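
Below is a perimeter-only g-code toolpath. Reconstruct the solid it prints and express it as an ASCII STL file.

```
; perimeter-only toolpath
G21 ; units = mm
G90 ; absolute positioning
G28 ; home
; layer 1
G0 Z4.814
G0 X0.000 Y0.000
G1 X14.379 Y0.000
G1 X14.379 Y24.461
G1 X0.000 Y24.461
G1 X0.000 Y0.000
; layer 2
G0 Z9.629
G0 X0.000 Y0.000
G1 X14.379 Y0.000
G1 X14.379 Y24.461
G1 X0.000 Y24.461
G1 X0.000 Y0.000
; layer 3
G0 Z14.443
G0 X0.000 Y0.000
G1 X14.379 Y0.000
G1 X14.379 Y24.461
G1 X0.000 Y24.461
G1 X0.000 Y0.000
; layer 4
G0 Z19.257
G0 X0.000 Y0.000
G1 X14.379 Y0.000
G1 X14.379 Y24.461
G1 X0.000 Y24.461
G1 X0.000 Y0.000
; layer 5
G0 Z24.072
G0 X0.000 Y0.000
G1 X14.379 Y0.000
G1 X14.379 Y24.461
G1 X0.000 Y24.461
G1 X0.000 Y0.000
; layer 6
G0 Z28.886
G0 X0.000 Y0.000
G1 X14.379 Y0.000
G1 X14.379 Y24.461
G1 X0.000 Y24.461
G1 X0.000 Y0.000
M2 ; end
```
solid part
  facet normal 0.0000 0.0000 -1.0000
    outer loop
      vertex 14.379 24.461 0.000
      vertex 14.379 0.000 0.000
      vertex 0.000 0.000 0.000
    endloop
  endfacet
  facet normal 0.0000 0.0000 -1.0000
    outer loop
      vertex 0.000 24.461 0.000
      vertex 14.379 24.461 0.000
      vertex 0.000 0.000 0.000
    endloop
  endfacet
  facet normal 0.0000 0.0000 1.0000
    outer loop
      vertex 0.000 0.000 28.886
      vertex 14.379 0.000 28.886
      vertex 14.379 24.461 28.886
    endloop
  endfacet
  facet normal 0.0000 0.0000 1.0000
    outer loop
      vertex 0.000 0.000 28.886
      vertex 14.379 24.461 28.886
      vertex 0.000 24.461 28.886
    endloop
  endfacet
  facet normal 0.0000 -1.0000 0.0000
    outer loop
      vertex 0.000 0.000 0.000
      vertex 14.379 0.000 0.000
      vertex 14.379 0.000 28.886
    endloop
  endfacet
  facet normal 0.0000 -1.0000 0.0000
    outer loop
      vertex 0.000 0.000 0.000
      vertex 14.379 0.000 28.886
      vertex 0.000 0.000 28.886
    endloop
  endfacet
  facet normal 0.0000 1.0000 0.0000
    outer loop
      vertex 14.379 24.461 28.886
      vertex 14.379 24.461 0.000
      vertex 0.000 24.461 0.000
    endloop
  endfacet
  facet normal 0.0000 1.0000 0.0000
    outer loop
      vertex 0.000 24.461 28.886
      vertex 14.379 24.461 28.886
      vertex 0.000 24.461 0.000
    endloop
  endfacet
  facet normal -1.0000 0.0000 0.0000
    outer loop
      vertex 0.000 24.461 28.886
      vertex 0.000 24.461 0.000
      vertex 0.000 0.000 0.000
    endloop
  endfacet
  facet normal -1.0000 0.0000 0.0000
    outer loop
      vertex 0.000 0.000 28.886
      vertex 0.000 24.461 28.886
      vertex 0.000 0.000 0.000
    endloop
  endfacet
  facet normal 1.0000 0.0000 0.0000
    outer loop
      vertex 14.379 0.000 0.000
      vertex 14.379 24.461 0.000
      vertex 14.379 24.461 28.886
    endloop
  endfacet
  facet normal 1.0000 0.0000 0.0000
    outer loop
      vertex 14.379 0.000 0.000
      vertex 14.379 24.461 28.886
      vertex 14.379 0.000 28.886
    endloop
  endfacet
endsolid part

The G0 Z moves step by Δz≈4.814 mm. Every layer's G1 loop is the same polygon, so the solid is a straight extrusion of it from z=0 to z≈28.9. Closing with flat bottom and top caps and triangulating gives 12 facets — a rectangular box, roughly 14.4 × 24.5 mm footprint and 28.9 mm tall.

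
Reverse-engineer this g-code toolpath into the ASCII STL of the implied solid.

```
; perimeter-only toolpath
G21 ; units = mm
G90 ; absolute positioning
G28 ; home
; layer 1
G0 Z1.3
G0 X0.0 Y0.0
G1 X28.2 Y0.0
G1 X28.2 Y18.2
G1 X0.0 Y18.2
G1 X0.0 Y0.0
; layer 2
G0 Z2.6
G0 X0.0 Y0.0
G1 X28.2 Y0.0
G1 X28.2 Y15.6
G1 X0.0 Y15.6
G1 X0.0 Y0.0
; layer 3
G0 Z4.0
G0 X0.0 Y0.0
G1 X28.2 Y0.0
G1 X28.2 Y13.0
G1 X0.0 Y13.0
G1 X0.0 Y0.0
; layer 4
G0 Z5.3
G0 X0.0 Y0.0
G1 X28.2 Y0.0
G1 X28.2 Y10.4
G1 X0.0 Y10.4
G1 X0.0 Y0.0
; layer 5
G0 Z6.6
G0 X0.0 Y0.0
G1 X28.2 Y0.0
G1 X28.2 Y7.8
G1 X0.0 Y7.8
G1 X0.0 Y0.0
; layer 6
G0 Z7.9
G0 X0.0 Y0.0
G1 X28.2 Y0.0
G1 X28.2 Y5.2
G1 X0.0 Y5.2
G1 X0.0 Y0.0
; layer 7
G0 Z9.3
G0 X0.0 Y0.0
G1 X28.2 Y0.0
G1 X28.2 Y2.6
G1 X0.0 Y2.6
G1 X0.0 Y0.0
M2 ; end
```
solid part
  facet normal 0.0000 0.0000 -1.0000
    outer loop
      vertex 28.2 20.8 0.0
      vertex 28.2 0.0 0.0
      vertex 0.0 0.0 0.0
    endloop
  endfacet
  facet normal 0.0000 0.0000 -1.0000
    outer loop
      vertex 0.0 20.8 0.0
      vertex 28.2 20.8 0.0
      vertex 0.0 0.0 0.0
    endloop
  endfacet
  facet normal 0.0000 -1.0000 0.0000
    outer loop
      vertex 0.0 0.0 0.0
      vertex 28.2 0.0 0.0
      vertex 28.2 0.0 10.6
    endloop
  endfacet
  facet normal 0.0000 -1.0000 0.0000
    outer loop
      vertex 0.0 0.0 0.0
      vertex 28.2 0.0 10.6
      vertex 0.0 0.0 10.6
    endloop
  endfacet
  facet normal 0.0000 0.4541 0.8910
    outer loop
      vertex 0.0 0.0 10.6
      vertex 28.2 0.0 10.6
      vertex 28.2 20.8 0.0
    endloop
  endfacet
  facet normal 0.0000 0.4541 0.8910
    outer loop
      vertex 0.0 0.0 10.6
      vertex 28.2 20.8 0.0
      vertex 0.0 20.8 0.0
    endloop
  endfacet
  facet normal -1.0000 0.0000 0.0000
    outer loop
      vertex 0.0 0.0 10.6
      vertex 0.0 20.8 0.0
      vertex 0.0 0.0 0.0
    endloop
  endfacet
  facet normal 1.0000 0.0000 0.0000
    outer loop
      vertex 28.2 0.0 0.0
      vertex 28.2 20.8 0.0
      vertex 28.2 0.0 10.6
    endloop
  endfacet
endsolid part

The G0 Z moves step by Δz≈1.3 mm. The G1 loops shrink linearly with z, so the solid tapers from its base footprint up to z≈10.6. Closing with a flat bottom cap and the tapered top and triangulating gives 8 facets — a wedge (ramp): 28.2 × 20.8 mm base, rising to 10.6 mm along the y=0 edge and sloping linearly to z=0 at y=20.8.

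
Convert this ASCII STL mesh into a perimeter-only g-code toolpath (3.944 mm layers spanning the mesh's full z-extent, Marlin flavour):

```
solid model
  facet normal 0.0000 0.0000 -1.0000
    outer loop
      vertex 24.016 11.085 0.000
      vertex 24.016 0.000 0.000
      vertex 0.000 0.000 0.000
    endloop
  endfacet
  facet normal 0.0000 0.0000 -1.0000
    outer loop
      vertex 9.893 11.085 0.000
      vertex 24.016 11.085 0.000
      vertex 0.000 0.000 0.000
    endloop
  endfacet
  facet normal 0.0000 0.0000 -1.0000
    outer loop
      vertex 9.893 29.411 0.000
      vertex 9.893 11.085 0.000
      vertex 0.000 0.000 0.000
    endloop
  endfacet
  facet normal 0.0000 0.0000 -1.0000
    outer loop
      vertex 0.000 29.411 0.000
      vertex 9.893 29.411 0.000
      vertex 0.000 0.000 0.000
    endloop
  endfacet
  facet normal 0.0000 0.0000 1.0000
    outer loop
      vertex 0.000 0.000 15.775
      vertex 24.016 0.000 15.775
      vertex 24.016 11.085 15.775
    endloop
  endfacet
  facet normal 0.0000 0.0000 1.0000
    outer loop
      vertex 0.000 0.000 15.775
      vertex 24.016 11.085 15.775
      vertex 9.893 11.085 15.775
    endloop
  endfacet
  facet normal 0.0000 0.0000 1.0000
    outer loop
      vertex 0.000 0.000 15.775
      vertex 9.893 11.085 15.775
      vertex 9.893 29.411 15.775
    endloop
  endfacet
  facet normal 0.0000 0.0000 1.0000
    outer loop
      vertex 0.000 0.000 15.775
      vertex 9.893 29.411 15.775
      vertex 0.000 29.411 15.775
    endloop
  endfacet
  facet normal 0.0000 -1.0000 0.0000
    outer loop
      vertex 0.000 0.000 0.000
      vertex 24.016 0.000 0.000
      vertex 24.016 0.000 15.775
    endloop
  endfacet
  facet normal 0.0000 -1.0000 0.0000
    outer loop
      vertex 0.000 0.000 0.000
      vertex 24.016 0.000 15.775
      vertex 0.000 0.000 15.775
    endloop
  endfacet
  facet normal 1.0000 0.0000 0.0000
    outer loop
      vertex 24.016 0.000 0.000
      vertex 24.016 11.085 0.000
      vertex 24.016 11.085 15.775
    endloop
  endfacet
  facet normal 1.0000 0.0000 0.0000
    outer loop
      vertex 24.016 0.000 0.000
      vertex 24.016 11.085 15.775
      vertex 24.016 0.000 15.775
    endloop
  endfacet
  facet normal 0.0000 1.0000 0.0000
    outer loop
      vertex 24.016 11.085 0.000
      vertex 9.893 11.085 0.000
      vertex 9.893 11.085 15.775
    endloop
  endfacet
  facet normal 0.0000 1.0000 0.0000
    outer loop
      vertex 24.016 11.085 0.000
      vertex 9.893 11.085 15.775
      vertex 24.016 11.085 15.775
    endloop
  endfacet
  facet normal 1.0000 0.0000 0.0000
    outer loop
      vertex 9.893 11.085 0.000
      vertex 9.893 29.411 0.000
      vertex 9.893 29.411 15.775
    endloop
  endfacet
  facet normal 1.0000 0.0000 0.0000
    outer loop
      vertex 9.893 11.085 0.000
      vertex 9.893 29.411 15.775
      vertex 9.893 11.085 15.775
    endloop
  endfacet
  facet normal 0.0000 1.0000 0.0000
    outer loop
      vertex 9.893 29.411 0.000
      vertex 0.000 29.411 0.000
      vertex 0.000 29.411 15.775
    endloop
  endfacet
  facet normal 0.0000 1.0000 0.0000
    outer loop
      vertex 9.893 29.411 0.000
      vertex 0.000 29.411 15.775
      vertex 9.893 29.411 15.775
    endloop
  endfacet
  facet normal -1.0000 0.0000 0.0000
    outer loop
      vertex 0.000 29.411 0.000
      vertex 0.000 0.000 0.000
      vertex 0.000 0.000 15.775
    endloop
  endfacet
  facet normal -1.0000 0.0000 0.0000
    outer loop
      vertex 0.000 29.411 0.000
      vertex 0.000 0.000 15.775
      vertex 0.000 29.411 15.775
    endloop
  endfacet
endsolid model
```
; perimeter-only toolpath
G21 ; units = mm
G90 ; absolute positioning
G28 ; home
; layer 1
G0 Z3.944
G0 X0.000 Y0.000
G1 X24.016 Y0.000
G1 X24.016 Y11.085
G1 X9.893 Y11.085
G1 X9.893 Y29.411
G1 X0.000 Y29.411
G1 X0.000 Y0.000
; layer 2
G0 Z7.888
G0 X0.000 Y0.000
G1 X24.016 Y0.000
G1 X24.016 Y11.085
G1 X9.893 Y11.085
G1 X9.893 Y29.411
G1 X0.000 Y29.411
G1 X0.000 Y0.000
; layer 3
G0 Z11.831
G0 X0.000 Y0.000
G1 X24.016 Y0.000
G1 X24.016 Y11.085
G1 X9.893 Y11.085
G1 X9.893 Y29.411
G1 X0.000 Y29.411
G1 X0.000 Y0.000
; layer 4
G0 Z15.775
G0 X0.000 Y0.000
G1 X24.016 Y0.000
G1 X24.016 Y11.085
G1 X9.893 Y11.085
G1 X9.893 Y29.411
G1 X0.000 Y29.411
G1 X0.000 Y0.000
M2 ; end

The solid is an L-shaped prism: outer 24 × 29.4 mm, arm thicknesses ≈ 11.1 mm (horizontal) and 9.89 mm (vertical), extruded 15.8 mm in z. Slicing at Δz = 3.944 mm — 4 equal slices spanning the solid's height, so layer i sits at z = i·h/4 — gives 4 non-empty perimeters. Each is a 6-segment closed polygon; G0 lifts to the layer z and rapids to the start vertex, then G1 traces the edges.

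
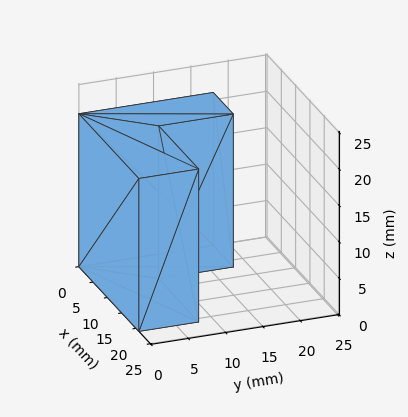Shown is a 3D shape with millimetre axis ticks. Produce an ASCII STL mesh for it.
Reading the render: the shape is an L-shaped prism: outer 21 × 18 mm, arm thicknesses ≈ 8 mm (horizontal) and 7 mm (vertical), extruded 21 mm in z (dimensions read to the nearest mm from the axis ticks). For the STL, each face is triangulated and given an outward normal.

solid part
  facet normal 0.0000 0.0000 -1.0000
    outer loop
      vertex 21.00 8.00 0.00
      vertex 21.00 0.00 0.00
      vertex 0.00 0.00 0.00
    endloop
  endfacet
  facet normal 0.0000 0.0000 -1.0000
    outer loop
      vertex 7.00 8.00 0.00
      vertex 21.00 8.00 0.00
      vertex 0.00 0.00 0.00
    endloop
  endfacet
  facet normal 0.0000 0.0000 -1.0000
    outer loop
      vertex 7.00 18.00 0.00
      vertex 7.00 8.00 0.00
      vertex 0.00 0.00 0.00
    endloop
  endfacet
  facet normal 0.0000 0.0000 -1.0000
    outer loop
      vertex 0.00 18.00 0.00
      vertex 7.00 18.00 0.00
      vertex 0.00 0.00 0.00
    endloop
  endfacet
  facet normal 0.0000 0.0000 1.0000
    outer loop
      vertex 0.00 0.00 21.00
      vertex 21.00 0.00 21.00
      vertex 21.00 8.00 21.00
    endloop
  endfacet
  facet normal 0.0000 0.0000 1.0000
    outer loop
      vertex 0.00 0.00 21.00
      vertex 21.00 8.00 21.00
      vertex 7.00 8.00 21.00
    endloop
  endfacet
  facet normal 0.0000 0.0000 1.0000
    outer loop
      vertex 0.00 0.00 21.00
      vertex 7.00 8.00 21.00
      vertex 7.00 18.00 21.00
    endloop
  endfacet
  facet normal 0.0000 0.0000 1.0000
    outer loop
      vertex 0.00 0.00 21.00
      vertex 7.00 18.00 21.00
      vertex 0.00 18.00 21.00
    endloop
  endfacet
  facet normal 0.0000 -1.0000 0.0000
    outer loop
      vertex 0.00 0.00 0.00
      vertex 21.00 0.00 0.00
      vertex 21.00 0.00 21.00
    endloop
  endfacet
  facet normal 0.0000 -1.0000 0.0000
    outer loop
      vertex 0.00 0.00 0.00
      vertex 21.00 0.00 21.00
      vertex 0.00 0.00 21.00
    endloop
  endfacet
  facet normal 1.0000 0.0000 0.0000
    outer loop
      vertex 21.00 0.00 0.00
      vertex 21.00 8.00 0.00
      vertex 21.00 8.00 21.00
    endloop
  endfacet
  facet normal 1.0000 0.0000 0.0000
    outer loop
      vertex 21.00 0.00 0.00
      vertex 21.00 8.00 21.00
      vertex 21.00 0.00 21.00
    endloop
  endfacet
  facet normal 0.0000 1.0000 0.0000
    outer loop
      vertex 21.00 8.00 0.00
      vertex 7.00 8.00 0.00
      vertex 7.00 8.00 21.00
    endloop
  endfacet
  facet normal 0.0000 1.0000 0.0000
    outer loop
      vertex 21.00 8.00 0.00
      vertex 7.00 8.00 21.00
      vertex 21.00 8.00 21.00
    endloop
  endfacet
  facet normal 1.0000 0.0000 0.0000
    outer loop
      vertex 7.00 8.00 0.00
      vertex 7.00 18.00 0.00
      vertex 7.00 18.00 21.00
    endloop
  endfacet
  facet normal 1.0000 0.0000 0.0000
    outer loop
      vertex 7.00 8.00 0.00
      vertex 7.00 18.00 21.00
      vertex 7.00 8.00 21.00
    endloop
  endfacet
  facet normal 0.0000 1.0000 0.0000
    outer loop
      vertex 7.00 18.00 0.00
      vertex 0.00 18.00 0.00
      vertex 0.00 18.00 21.00
    endloop
  endfacet
  facet normal 0.0000 1.0000 0.0000
    outer loop
      vertex 7.00 18.00 0.00
      vertex 0.00 18.00 21.00
      vertex 7.00 18.00 21.00
    endloop
  endfacet
  facet normal -1.0000 0.0000 0.0000
    outer loop
      vertex 0.00 18.00 0.00
      vertex 0.00 0.00 0.00
      vertex 0.00 0.00 21.00
    endloop
  endfacet
  facet normal -1.0000 0.0000 0.0000
    outer loop
      vertex 0.00 18.00 0.00
      vertex 0.00 0.00 21.00
      vertex 0.00 18.00 21.00
    endloop
  endfacet
endsolid part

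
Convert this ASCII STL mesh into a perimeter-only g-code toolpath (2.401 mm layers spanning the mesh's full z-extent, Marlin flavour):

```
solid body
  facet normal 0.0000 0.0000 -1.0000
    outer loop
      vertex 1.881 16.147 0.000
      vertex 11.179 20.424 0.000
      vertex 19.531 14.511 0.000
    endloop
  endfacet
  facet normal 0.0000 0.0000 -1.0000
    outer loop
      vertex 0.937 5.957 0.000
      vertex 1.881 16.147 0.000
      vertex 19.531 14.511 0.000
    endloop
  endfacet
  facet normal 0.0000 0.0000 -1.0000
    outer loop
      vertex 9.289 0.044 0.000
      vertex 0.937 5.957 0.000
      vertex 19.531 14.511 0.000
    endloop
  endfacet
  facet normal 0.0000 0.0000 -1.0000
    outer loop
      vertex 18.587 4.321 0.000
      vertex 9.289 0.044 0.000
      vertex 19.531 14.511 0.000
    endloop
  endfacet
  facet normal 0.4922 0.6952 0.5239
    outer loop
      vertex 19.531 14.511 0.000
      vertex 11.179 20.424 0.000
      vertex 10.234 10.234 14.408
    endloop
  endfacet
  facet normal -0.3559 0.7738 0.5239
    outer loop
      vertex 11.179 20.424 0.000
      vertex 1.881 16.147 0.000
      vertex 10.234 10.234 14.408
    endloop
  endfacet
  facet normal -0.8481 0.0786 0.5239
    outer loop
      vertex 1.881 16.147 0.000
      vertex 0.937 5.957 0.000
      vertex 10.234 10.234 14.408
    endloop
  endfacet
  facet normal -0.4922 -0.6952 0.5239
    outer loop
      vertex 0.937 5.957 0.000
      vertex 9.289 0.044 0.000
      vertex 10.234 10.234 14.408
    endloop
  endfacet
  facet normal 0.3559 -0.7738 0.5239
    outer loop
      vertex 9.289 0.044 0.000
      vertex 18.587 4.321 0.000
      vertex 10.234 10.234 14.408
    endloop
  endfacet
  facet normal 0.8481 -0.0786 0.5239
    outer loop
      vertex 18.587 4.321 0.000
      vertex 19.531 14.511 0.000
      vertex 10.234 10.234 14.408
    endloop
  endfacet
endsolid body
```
; perimeter-only toolpath
G21 ; units = mm
G90 ; absolute positioning
G28 ; home
; layer 1
G0 Z2.401
G0 X17.982 Y13.798
G1 X11.021 Y18.726
G1 X3.273 Y15.161
G1 X2.486 Y6.670
G1 X9.447 Y1.742
G1 X17.195 Y5.306
G1 X17.982 Y13.798
; layer 2
G0 Z4.803
G0 X16.432 Y13.085
G1 X10.864 Y17.027
G1 X4.665 Y14.176
G1 X4.036 Y7.383
G1 X9.604 Y3.441
G1 X15.803 Y6.292
G1 X16.432 Y13.085
; layer 3
G0 Z7.204
G0 X14.883 Y12.372
G1 X10.707 Y15.329
G1 X6.058 Y13.191
G1 X5.585 Y8.095
G1 X9.761 Y5.139
G1 X14.410 Y7.277
G1 X14.883 Y12.372
; layer 4
G0 Z9.605
G0 X13.333 Y11.660
G1 X10.549 Y13.631
G1 X7.450 Y12.205
G1 X7.135 Y8.808
G1 X9.919 Y6.837
G1 X13.018 Y8.263
G1 X13.333 Y11.660
; layer 5
G0 Z12.007
G0 X11.784 Y10.947
G1 X10.392 Y11.932
G1 X8.842 Y11.220
G1 X8.684 Y9.521
G1 X10.076 Y8.536
G1 X11.626 Y9.248
G1 X11.784 Y10.947
M2 ; end

The solid is a regular 6-sided pyramid, base circumscribed radius ≈ 10.2 mm, apex at z ≈ 14.4 mm. Slicing at Δz = 2.401 mm — 6 equal slices spanning the solid's height, so layer i sits at z = i·h/6 — gives 5 non-empty perimeters. Each is a 6-segment closed polygon; G0 lifts to the layer z and rapids to the start vertex, then G1 traces the edges. The cross-section shrinks linearly with z (the slice at the apex is degenerate and omitted).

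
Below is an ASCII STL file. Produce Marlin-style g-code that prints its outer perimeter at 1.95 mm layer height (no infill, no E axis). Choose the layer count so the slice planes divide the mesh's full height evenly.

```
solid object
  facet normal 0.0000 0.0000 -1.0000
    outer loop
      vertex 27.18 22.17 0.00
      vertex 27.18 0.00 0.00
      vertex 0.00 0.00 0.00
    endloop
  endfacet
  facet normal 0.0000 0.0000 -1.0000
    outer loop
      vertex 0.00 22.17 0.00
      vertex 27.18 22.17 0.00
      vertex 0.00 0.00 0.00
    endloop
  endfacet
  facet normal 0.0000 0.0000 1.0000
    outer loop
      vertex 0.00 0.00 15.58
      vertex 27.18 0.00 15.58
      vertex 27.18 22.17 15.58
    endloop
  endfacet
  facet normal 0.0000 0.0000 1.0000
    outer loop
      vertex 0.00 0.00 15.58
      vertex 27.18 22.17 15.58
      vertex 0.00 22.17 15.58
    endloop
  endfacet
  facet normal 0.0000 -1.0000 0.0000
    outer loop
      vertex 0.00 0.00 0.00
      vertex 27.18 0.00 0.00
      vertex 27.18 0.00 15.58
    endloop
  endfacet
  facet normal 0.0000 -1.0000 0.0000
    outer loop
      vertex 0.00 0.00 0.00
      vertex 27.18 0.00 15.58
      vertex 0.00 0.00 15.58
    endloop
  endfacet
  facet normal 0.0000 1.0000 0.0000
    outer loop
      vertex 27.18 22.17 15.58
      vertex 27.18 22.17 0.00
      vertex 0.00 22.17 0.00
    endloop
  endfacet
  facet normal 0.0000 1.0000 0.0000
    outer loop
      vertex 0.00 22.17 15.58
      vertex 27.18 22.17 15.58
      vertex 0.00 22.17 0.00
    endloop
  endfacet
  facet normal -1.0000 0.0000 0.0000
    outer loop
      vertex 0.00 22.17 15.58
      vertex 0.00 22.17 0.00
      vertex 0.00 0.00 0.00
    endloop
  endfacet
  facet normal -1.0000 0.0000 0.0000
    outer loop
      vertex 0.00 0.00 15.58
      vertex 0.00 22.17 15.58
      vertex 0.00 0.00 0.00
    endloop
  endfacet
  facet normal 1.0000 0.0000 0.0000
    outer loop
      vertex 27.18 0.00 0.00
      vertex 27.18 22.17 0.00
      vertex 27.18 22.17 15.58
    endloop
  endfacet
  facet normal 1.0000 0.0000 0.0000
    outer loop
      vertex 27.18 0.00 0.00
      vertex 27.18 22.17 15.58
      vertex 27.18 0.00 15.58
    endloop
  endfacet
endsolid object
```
; perimeter-only toolpath
G21 ; units = mm
G90 ; absolute positioning
G28 ; home
; layer 1
G0 Z1.95
G0 X0.00 Y0.00
G1 X27.18 Y0.00
G1 X27.18 Y22.17
G1 X0.00 Y22.17
G1 X0.00 Y0.00
; layer 2
G0 Z3.90
G0 X0.00 Y0.00
G1 X27.18 Y0.00
G1 X27.18 Y22.17
G1 X0.00 Y22.17
G1 X0.00 Y0.00
; layer 3
G0 Z5.84
G0 X0.00 Y0.00
G1 X27.18 Y0.00
G1 X27.18 Y22.17
G1 X0.00 Y22.17
G1 X0.00 Y0.00
; layer 4
G0 Z7.79
G0 X0.00 Y0.00
G1 X27.18 Y0.00
G1 X27.18 Y22.17
G1 X0.00 Y22.17
G1 X0.00 Y0.00
; layer 5
G0 Z9.74
G0 X0.00 Y0.00
G1 X27.18 Y0.00
G1 X27.18 Y22.17
G1 X0.00 Y22.17
G1 X0.00 Y0.00
; layer 6
G0 Z11.69
G0 X0.00 Y0.00
G1 X27.18 Y0.00
G1 X27.18 Y22.17
G1 X0.00 Y22.17
G1 X0.00 Y0.00
; layer 7
G0 Z13.63
G0 X0.00 Y0.00
G1 X27.18 Y0.00
G1 X27.18 Y22.17
G1 X0.00 Y22.17
G1 X0.00 Y0.00
; layer 8
G0 Z15.58
G0 X0.00 Y0.00
G1 X27.18 Y0.00
G1 X27.18 Y22.17
G1 X0.00 Y22.17
G1 X0.00 Y0.00
M2 ; end

The solid is a rectangular box, roughly 27.2 × 22.2 mm footprint and 15.6 mm tall. Slicing at Δz = 1.95 mm — 8 equal slices spanning the solid's height, so layer i sits at z = i·h/8 — gives 8 non-empty perimeters. Each is a 4-segment closed polygon; G0 lifts to the layer z and rapids to the start vertex, then G1 traces the edges.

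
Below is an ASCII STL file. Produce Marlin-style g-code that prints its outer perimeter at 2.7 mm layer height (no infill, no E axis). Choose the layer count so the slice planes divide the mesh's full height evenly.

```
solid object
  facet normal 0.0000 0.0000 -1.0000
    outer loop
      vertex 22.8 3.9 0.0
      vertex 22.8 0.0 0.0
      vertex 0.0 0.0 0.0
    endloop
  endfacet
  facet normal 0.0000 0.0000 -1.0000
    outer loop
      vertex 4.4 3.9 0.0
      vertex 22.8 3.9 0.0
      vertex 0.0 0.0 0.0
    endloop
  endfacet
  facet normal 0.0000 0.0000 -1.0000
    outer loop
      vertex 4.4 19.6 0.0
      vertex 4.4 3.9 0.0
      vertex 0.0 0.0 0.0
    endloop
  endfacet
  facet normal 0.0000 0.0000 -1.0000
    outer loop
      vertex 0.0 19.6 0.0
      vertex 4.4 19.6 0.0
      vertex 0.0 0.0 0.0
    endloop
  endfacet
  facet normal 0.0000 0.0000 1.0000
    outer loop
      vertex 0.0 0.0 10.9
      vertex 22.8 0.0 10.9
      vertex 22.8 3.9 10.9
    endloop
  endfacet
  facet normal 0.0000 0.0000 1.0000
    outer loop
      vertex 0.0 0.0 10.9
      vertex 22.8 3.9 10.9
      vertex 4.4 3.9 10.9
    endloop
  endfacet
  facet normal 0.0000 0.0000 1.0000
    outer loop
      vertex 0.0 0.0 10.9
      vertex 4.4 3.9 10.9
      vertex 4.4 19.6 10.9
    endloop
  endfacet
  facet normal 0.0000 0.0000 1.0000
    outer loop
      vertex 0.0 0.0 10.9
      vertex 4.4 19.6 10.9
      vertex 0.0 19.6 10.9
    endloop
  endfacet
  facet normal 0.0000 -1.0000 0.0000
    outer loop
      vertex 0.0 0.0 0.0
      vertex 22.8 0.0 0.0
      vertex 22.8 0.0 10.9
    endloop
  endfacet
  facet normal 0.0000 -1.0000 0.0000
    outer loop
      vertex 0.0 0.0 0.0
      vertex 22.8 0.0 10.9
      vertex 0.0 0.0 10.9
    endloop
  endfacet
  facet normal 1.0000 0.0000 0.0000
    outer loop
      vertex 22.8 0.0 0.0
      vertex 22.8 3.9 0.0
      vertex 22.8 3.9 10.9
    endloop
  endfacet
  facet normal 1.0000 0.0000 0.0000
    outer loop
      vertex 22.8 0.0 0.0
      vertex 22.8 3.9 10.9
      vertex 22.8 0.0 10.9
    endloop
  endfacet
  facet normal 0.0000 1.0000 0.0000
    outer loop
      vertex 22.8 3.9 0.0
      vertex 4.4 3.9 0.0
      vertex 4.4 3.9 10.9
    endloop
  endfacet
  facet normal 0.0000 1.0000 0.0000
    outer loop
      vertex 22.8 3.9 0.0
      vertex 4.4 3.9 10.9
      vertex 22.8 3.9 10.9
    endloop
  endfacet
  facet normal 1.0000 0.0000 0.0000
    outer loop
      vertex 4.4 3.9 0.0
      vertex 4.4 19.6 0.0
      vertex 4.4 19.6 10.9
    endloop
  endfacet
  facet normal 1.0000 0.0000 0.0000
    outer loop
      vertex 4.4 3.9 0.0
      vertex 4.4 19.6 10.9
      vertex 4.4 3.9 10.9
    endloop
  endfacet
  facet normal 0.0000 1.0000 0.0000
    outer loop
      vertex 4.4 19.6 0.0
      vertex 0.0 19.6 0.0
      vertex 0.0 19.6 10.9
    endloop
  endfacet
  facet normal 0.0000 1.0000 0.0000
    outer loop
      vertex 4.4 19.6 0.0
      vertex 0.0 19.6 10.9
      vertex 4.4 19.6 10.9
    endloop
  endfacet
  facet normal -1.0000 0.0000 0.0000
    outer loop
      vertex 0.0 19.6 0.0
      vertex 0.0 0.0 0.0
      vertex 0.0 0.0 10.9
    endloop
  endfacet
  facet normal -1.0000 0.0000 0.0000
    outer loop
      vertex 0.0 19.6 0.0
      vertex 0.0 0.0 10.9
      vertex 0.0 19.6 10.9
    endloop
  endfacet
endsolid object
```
; perimeter-only toolpath
G21 ; units = mm
G90 ; absolute positioning
G28 ; home
; layer 1
G0 Z2.7
G0 X0.0 Y0.0
G1 X22.8 Y0.0
G1 X22.8 Y3.9
G1 X4.4 Y3.9
G1 X4.4 Y19.6
G1 X0.0 Y19.6
G1 X0.0 Y0.0
; layer 2
G0 Z5.5
G0 X0.0 Y0.0
G1 X22.8 Y0.0
G1 X22.8 Y3.9
G1 X4.4 Y3.9
G1 X4.4 Y19.6
G1 X0.0 Y19.6
G1 X0.0 Y0.0
; layer 3
G0 Z8.2
G0 X0.0 Y0.0
G1 X22.8 Y0.0
G1 X22.8 Y3.9
G1 X4.4 Y3.9
G1 X4.4 Y19.6
G1 X0.0 Y19.6
G1 X0.0 Y0.0
; layer 4
G0 Z10.9
G0 X0.0 Y0.0
G1 X22.8 Y0.0
G1 X22.8 Y3.9
G1 X4.4 Y3.9
G1 X4.4 Y19.6
G1 X0.0 Y19.6
G1 X0.0 Y0.0
M2 ; end

The solid is an L-shaped prism: outer 22.8 × 19.6 mm, arm thicknesses ≈ 3.9 mm (horizontal) and 4.4 mm (vertical), extruded 10.9 mm in z. Slicing at Δz = 2.7 mm — 4 equal slices spanning the solid's height, so layer i sits at z = i·h/4 — gives 4 non-empty perimeters. Each is a 6-segment closed polygon; G0 lifts to the layer z and rapids to the start vertex, then G1 traces the edges.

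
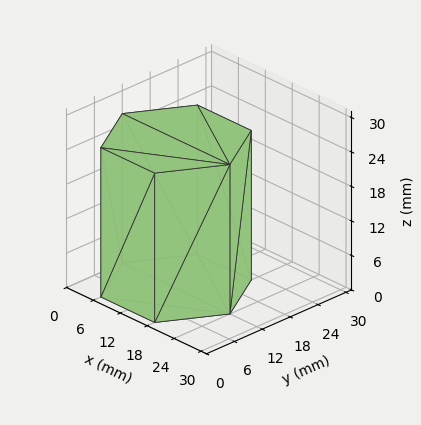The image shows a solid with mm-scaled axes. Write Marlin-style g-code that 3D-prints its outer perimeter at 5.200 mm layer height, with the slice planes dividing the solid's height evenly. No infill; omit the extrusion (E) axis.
Reading the render: the shape is a regular 6-sided prism (a cylinder approximated with 6 flat sides), circumscribed radius ≈ 12 mm, height ≈ 26 mm (dimensions read to the nearest mm from the axis ticks). For the g-code, the solid's height is divided into equal slices at the stated Δz and each level perimeter traced with G1 moves after a G0 lift.

; perimeter-only toolpath
G21 ; units = mm
G90 ; absolute positioning
G28 ; home
; layer 1
G0 Z5.200
G0 X24.000 Y12.000
G1 X18.000 Y22.392
G1 X6.000 Y22.392
G1 X0.000 Y12.000
G1 X6.000 Y1.608
G1 X18.000 Y1.608
G1 X24.000 Y12.000
; layer 2
G0 Z10.400
G0 X24.000 Y12.000
G1 X18.000 Y22.392
G1 X6.000 Y22.392
G1 X0.000 Y12.000
G1 X6.000 Y1.608
G1 X18.000 Y1.608
G1 X24.000 Y12.000
; layer 3
G0 Z15.600
G0 X24.000 Y12.000
G1 X18.000 Y22.392
G1 X6.000 Y22.392
G1 X0.000 Y12.000
G1 X6.000 Y1.608
G1 X18.000 Y1.608
G1 X24.000 Y12.000
; layer 4
G0 Z20.800
G0 X24.000 Y12.000
G1 X18.000 Y22.392
G1 X6.000 Y22.392
G1 X0.000 Y12.000
G1 X6.000 Y1.608
G1 X18.000 Y1.608
G1 X24.000 Y12.000
; layer 5
G0 Z26.000
G0 X24.000 Y12.000
G1 X18.000 Y22.392
G1 X6.000 Y22.392
G1 X0.000 Y12.000
G1 X6.000 Y1.608
G1 X18.000 Y1.608
G1 X24.000 Y12.000
M2 ; end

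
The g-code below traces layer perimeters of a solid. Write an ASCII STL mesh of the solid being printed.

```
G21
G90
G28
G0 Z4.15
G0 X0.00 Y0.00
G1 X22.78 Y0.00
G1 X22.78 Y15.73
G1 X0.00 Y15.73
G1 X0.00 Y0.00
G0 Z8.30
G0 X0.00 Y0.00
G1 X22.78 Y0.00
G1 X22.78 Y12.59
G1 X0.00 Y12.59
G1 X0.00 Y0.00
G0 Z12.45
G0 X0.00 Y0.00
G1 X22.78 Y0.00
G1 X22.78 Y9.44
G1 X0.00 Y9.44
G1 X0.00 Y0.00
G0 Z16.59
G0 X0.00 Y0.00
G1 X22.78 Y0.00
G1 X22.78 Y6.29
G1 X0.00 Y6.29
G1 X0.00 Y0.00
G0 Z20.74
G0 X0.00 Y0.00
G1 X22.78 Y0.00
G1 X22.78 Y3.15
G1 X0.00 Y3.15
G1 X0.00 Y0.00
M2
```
solid part
  facet normal 0.0000 0.0000 -1.0000
    outer loop
      vertex 22.78 18.88 0.00
      vertex 22.78 0.00 0.00
      vertex 0.00 0.00 0.00
    endloop
  endfacet
  facet normal 0.0000 0.0000 -1.0000
    outer loop
      vertex 0.00 18.88 0.00
      vertex 22.78 18.88 0.00
      vertex 0.00 0.00 0.00
    endloop
  endfacet
  facet normal 0.0000 -1.0000 0.0000
    outer loop
      vertex 0.00 0.00 0.00
      vertex 22.78 0.00 0.00
      vertex 22.78 0.00 24.89
    endloop
  endfacet
  facet normal 0.0000 -1.0000 0.0000
    outer loop
      vertex 0.00 0.00 0.00
      vertex 22.78 0.00 24.89
      vertex 0.00 0.00 24.89
    endloop
  endfacet
  facet normal 0.0000 0.7967 0.6043
    outer loop
      vertex 0.00 0.00 24.89
      vertex 22.78 0.00 24.89
      vertex 22.78 18.88 0.00
    endloop
  endfacet
  facet normal 0.0000 0.7967 0.6043
    outer loop
      vertex 0.00 0.00 24.89
      vertex 22.78 18.88 0.00
      vertex 0.00 18.88 0.00
    endloop
  endfacet
  facet normal -1.0000 0.0000 0.0000
    outer loop
      vertex 0.00 0.00 24.89
      vertex 0.00 18.88 0.00
      vertex 0.00 0.00 0.00
    endloop
  endfacet
  facet normal 1.0000 0.0000 0.0000
    outer loop
      vertex 22.78 0.00 0.00
      vertex 22.78 18.88 0.00
      vertex 22.78 0.00 24.89
    endloop
  endfacet
endsolid part

The G0 Z moves step by Δz≈4.15 mm. The G1 loops shrink linearly with z, so the solid tapers from its base footprint up to z≈24.9. Closing with a flat bottom cap and the tapered top and triangulating gives 8 facets — a wedge (ramp): 22.8 × 18.9 mm base, rising to 24.9 mm along the y=0 edge and sloping linearly to z=0 at y=18.9.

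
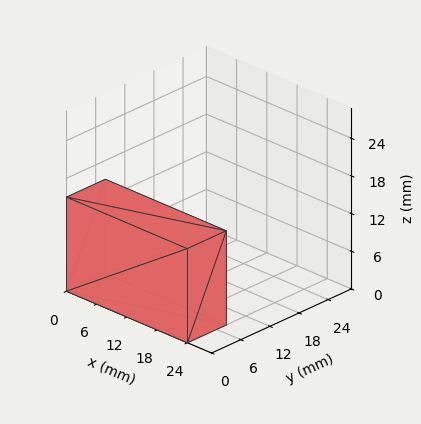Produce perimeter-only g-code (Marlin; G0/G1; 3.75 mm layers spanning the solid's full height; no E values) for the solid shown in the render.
Reading the render: the shape is a rectangular box, roughly 24 × 8 mm footprint and 15 mm tall (dimensions read to the nearest mm from the axis ticks). For the g-code, the solid's height is divided into equal slices at the stated Δz and each level perimeter traced with G1 moves after a G0 lift.

; perimeter-only toolpath
G21 ; units = mm
G90 ; absolute positioning
G28 ; home
; layer 1
G0 Z3.75
G0 X0.00 Y0.00
G1 X24.00 Y0.00
G1 X24.00 Y8.00
G1 X0.00 Y8.00
G1 X0.00 Y0.00
; layer 2
G0 Z7.50
G0 X0.00 Y0.00
G1 X24.00 Y0.00
G1 X24.00 Y8.00
G1 X0.00 Y8.00
G1 X0.00 Y0.00
; layer 3
G0 Z11.25
G0 X0.00 Y0.00
G1 X24.00 Y0.00
G1 X24.00 Y8.00
G1 X0.00 Y8.00
G1 X0.00 Y0.00
; layer 4
G0 Z15.00
G0 X0.00 Y0.00
G1 X24.00 Y0.00
G1 X24.00 Y8.00
G1 X0.00 Y8.00
G1 X0.00 Y0.00
M2 ; end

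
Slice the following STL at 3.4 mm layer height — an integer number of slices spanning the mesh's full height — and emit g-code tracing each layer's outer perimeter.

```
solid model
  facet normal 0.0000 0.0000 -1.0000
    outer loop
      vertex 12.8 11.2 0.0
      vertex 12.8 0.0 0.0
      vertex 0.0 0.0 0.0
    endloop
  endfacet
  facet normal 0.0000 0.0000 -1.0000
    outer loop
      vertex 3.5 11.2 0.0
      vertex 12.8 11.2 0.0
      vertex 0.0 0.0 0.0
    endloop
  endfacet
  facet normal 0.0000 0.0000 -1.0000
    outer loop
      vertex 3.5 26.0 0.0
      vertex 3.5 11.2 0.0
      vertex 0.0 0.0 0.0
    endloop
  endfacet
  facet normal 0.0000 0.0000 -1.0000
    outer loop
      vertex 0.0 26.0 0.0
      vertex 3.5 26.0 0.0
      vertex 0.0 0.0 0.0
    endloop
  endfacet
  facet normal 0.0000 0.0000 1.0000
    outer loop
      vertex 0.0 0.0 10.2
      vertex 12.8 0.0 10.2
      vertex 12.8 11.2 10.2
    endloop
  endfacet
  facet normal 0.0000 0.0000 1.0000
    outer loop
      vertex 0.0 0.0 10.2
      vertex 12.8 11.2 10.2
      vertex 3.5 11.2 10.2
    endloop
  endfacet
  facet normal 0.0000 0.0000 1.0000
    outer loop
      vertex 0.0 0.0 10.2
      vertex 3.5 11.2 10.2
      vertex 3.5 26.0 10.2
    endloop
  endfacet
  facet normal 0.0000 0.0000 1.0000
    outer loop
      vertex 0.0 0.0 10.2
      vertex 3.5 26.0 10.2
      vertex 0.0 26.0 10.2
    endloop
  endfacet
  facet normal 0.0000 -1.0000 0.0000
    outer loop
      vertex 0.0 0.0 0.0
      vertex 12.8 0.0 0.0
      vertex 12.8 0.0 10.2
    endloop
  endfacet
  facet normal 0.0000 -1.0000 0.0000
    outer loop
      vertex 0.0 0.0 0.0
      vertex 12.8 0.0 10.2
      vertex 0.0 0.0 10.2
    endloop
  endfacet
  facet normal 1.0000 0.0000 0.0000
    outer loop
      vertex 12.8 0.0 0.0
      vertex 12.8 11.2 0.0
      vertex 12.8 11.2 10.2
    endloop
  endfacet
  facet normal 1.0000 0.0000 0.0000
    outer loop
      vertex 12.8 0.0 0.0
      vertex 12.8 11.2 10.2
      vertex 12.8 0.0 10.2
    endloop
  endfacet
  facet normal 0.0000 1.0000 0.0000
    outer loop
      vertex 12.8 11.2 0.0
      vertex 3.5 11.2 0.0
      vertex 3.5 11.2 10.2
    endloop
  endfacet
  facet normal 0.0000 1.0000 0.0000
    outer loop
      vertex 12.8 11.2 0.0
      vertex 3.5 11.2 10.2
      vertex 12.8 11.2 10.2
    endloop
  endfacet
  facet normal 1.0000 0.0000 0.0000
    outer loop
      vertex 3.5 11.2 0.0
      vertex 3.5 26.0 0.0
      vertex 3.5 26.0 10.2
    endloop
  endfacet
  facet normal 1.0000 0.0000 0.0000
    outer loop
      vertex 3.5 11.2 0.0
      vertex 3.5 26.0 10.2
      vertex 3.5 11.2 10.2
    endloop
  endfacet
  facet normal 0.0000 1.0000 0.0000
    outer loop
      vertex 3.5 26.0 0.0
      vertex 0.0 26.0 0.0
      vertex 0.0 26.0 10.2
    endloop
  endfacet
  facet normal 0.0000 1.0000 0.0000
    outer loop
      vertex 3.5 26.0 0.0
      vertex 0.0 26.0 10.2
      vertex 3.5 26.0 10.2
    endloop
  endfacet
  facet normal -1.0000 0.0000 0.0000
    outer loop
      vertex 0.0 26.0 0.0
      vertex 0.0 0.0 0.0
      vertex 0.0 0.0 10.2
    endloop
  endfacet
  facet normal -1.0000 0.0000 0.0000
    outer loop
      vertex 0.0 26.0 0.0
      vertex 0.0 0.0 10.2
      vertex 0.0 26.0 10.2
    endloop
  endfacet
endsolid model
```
; perimeter-only toolpath
G21 ; units = mm
G90 ; absolute positioning
G28 ; home
; layer 1
G0 Z3.4
G0 X0.0 Y0.0
G1 X12.8 Y0.0
G1 X12.8 Y11.2
G1 X3.5 Y11.2
G1 X3.5 Y26.0
G1 X0.0 Y26.0
G1 X0.0 Y0.0
; layer 2
G0 Z6.8
G0 X0.0 Y0.0
G1 X12.8 Y0.0
G1 X12.8 Y11.2
G1 X3.5 Y11.2
G1 X3.5 Y26.0
G1 X0.0 Y26.0
G1 X0.0 Y0.0
; layer 3
G0 Z10.2
G0 X0.0 Y0.0
G1 X12.8 Y0.0
G1 X12.8 Y11.2
G1 X3.5 Y11.2
G1 X3.5 Y26.0
G1 X0.0 Y26.0
G1 X0.0 Y0.0
M2 ; end

The solid is an L-shaped prism: outer 12.8 × 26 mm, arm thicknesses ≈ 11.2 mm (horizontal) and 3.5 mm (vertical), extruded 10.2 mm in z. Slicing at Δz = 3.4 mm — 3 equal slices spanning the solid's height, so layer i sits at z = i·h/3 — gives 3 non-empty perimeters. Each is a 6-segment closed polygon; G0 lifts to the layer z and rapids to the start vertex, then G1 traces the edges.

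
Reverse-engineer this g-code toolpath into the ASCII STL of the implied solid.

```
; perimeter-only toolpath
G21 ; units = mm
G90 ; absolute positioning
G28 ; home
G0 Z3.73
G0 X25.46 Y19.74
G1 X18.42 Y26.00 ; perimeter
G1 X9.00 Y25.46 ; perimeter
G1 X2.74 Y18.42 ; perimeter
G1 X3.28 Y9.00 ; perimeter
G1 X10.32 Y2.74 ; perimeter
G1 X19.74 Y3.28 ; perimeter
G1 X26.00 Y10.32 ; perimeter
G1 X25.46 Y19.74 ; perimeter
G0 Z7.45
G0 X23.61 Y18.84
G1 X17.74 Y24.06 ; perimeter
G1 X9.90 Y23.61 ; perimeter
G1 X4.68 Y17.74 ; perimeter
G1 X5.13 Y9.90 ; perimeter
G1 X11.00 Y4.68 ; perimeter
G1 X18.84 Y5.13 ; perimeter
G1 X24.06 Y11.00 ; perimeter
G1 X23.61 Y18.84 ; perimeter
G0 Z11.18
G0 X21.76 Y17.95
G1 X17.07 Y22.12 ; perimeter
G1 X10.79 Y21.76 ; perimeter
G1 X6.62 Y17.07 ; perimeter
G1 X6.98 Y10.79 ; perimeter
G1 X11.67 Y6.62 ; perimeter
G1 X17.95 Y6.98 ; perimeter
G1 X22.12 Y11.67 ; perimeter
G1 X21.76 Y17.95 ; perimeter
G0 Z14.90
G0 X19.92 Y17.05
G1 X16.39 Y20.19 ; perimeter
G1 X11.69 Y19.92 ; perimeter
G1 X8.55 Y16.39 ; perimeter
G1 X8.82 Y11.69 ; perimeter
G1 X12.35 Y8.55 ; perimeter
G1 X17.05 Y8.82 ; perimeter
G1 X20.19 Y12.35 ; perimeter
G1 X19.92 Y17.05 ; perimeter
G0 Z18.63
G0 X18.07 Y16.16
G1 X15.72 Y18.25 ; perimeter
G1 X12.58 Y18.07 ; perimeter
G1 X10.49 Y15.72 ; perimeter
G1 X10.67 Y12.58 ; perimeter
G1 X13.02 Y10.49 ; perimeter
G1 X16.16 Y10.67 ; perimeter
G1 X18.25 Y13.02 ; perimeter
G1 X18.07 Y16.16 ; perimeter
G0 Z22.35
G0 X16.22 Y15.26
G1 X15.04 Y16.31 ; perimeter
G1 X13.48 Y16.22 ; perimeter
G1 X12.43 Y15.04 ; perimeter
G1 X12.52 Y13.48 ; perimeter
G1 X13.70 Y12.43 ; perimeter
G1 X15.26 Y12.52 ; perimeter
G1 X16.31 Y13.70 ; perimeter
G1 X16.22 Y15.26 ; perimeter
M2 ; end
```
solid part
  facet normal 0.0000 0.0000 -1.0000
    outer loop
      vertex 8.11 27.31 0.00
      vertex 19.09 27.94 0.00
      vertex 27.31 20.63 0.00
    endloop
  endfacet
  facet normal 0.0000 0.0000 -1.0000
    outer loop
      vertex 0.80 19.09 0.00
      vertex 8.11 27.31 0.00
      vertex 27.31 20.63 0.00
    endloop
  endfacet
  facet normal 0.0000 0.0000 -1.0000
    outer loop
      vertex 1.43 8.11 0.00
      vertex 0.80 19.09 0.00
      vertex 27.31 20.63 0.00
    endloop
  endfacet
  facet normal 0.0000 0.0000 -1.0000
    outer loop
      vertex 9.65 0.80 0.00
      vertex 1.43 8.11 0.00
      vertex 27.31 20.63 0.00
    endloop
  endfacet
  facet normal 0.0000 0.0000 -1.0000
    outer loop
      vertex 20.63 1.43 0.00
      vertex 9.65 0.80 0.00
      vertex 27.31 20.63 0.00
    endloop
  endfacet
  facet normal 0.0000 0.0000 -1.0000
    outer loop
      vertex 27.94 9.65 0.00
      vertex 20.63 1.43 0.00
      vertex 27.31 20.63 0.00
    endloop
  endfacet
  facet normal 0.5922 0.6659 0.4537
    outer loop
      vertex 27.31 20.63 0.00
      vertex 19.09 27.94 0.00
      vertex 14.37 14.37 26.08
    endloop
  endfacet
  facet normal -0.0510 0.8897 0.4537
    outer loop
      vertex 19.09 27.94 0.00
      vertex 8.11 27.31 0.00
      vertex 14.37 14.37 26.08
    endloop
  endfacet
  facet normal -0.6659 0.5922 0.4537
    outer loop
      vertex 8.11 27.31 0.00
      vertex 0.80 19.09 0.00
      vertex 14.37 14.37 26.08
    endloop
  endfacet
  facet normal -0.8897 -0.0510 0.4537
    outer loop
      vertex 0.80 19.09 0.00
      vertex 1.43 8.11 0.00
      vertex 14.37 14.37 26.08
    endloop
  endfacet
  facet normal -0.5922 -0.6659 0.4537
    outer loop
      vertex 1.43 8.11 0.00
      vertex 9.65 0.80 0.00
      vertex 14.37 14.37 26.08
    endloop
  endfacet
  facet normal 0.0510 -0.8897 0.4537
    outer loop
      vertex 9.65 0.80 0.00
      vertex 20.63 1.43 0.00
      vertex 14.37 14.37 26.08
    endloop
  endfacet
  facet normal 0.6659 -0.5922 0.4537
    outer loop
      vertex 20.63 1.43 0.00
      vertex 27.94 9.65 0.00
      vertex 14.37 14.37 26.08
    endloop
  endfacet
  facet normal 0.8897 0.0510 0.4537
    outer loop
      vertex 27.94 9.65 0.00
      vertex 27.31 20.63 0.00
      vertex 14.37 14.37 26.08
    endloop
  endfacet
endsolid part

The G0 Z moves step by Δz≈3.73 mm. The G1 loops shrink linearly with z, so the solid tapers from its base footprint up to z≈26.1. Closing with a flat bottom cap and the tapered top and triangulating gives 14 facets — a regular 8-sided pyramid, base circumscribed radius ≈ 14.4 mm, apex at z ≈ 26.1 mm.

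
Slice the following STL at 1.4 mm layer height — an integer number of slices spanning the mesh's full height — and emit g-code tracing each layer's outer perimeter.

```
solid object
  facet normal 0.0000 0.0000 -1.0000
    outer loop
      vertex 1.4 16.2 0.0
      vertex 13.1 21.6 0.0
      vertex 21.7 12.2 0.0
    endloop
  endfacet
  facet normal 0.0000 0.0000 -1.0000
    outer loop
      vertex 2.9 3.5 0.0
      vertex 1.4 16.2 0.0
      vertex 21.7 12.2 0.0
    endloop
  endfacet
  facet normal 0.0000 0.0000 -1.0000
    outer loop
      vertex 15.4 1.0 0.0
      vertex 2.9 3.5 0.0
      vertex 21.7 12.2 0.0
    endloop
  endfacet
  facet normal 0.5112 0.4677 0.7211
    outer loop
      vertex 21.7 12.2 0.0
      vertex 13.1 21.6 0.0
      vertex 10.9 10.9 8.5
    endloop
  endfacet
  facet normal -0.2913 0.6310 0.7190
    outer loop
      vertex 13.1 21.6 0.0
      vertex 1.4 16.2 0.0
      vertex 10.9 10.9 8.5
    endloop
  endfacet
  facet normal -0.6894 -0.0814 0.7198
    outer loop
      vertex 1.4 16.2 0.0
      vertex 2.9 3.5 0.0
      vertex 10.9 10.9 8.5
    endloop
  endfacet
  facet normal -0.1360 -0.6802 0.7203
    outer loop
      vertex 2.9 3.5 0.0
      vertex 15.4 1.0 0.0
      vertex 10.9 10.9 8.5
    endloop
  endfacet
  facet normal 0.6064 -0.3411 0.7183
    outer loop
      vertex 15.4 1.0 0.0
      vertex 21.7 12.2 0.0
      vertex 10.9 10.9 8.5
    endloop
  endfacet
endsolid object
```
; perimeter-only toolpath
G21 ; units = mm
G90 ; absolute positioning
G28 ; home
; layer 1
G0 Z1.4
G0 X19.9 Y12.0
G1 X12.7 Y19.8
G1 X3.0 Y15.3
G1 X4.2 Y4.7
G1 X14.7 Y2.7
G1 X19.9 Y12.0
; layer 2
G0 Z2.8
G0 X18.1 Y11.8
G1 X12.4 Y18.0
G1 X4.6 Y14.4
G1 X5.6 Y6.0
G1 X13.9 Y4.3
G1 X18.1 Y11.8
; layer 3
G0 Z4.2
G0 X16.3 Y11.6
G1 X12.0 Y16.2
G1 X6.2 Y13.6
G1 X6.9 Y7.2
G1 X13.2 Y6.0
G1 X16.3 Y11.6
; layer 4
G0 Z5.7
G0 X14.5 Y11.3
G1 X11.6 Y14.5
G1 X7.7 Y12.7
G1 X8.2 Y8.4
G1 X12.4 Y7.6
G1 X14.5 Y11.3
; layer 5
G0 Z7.1
G0 X12.7 Y11.1
G1 X11.3 Y12.7
G1 X9.3 Y11.8
G1 X9.6 Y9.7
G1 X11.7 Y9.2
G1 X12.7 Y11.1
M2 ; end

The solid is a regular 5-sided pyramid, base circumscribed radius ≈ 10.9 mm, apex at z ≈ 8.5 mm. Slicing at Δz = 1.4 mm — 6 equal slices spanning the solid's height, so layer i sits at z = i·h/6 — gives 5 non-empty perimeters. Each is a 5-segment closed polygon; G0 lifts to the layer z and rapids to the start vertex, then G1 traces the edges. The cross-section shrinks linearly with z (the slice at the apex is degenerate and omitted).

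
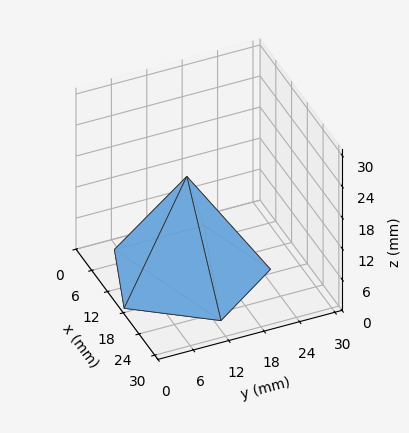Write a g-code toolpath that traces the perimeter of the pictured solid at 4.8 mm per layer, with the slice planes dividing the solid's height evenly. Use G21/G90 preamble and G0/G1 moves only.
Reading the render: the shape is a regular 5-sided pyramid, base circumscribed radius ≈ 13 mm, apex at z ≈ 19 mm (dimensions read to the nearest mm from the axis ticks). For the g-code, the solid's height is divided into equal slices at the stated Δz and each level perimeter traced with G1 moves after a G0 lift.

; perimeter-only toolpath
G21 ; units = mm
G90 ; absolute positioning
G28 ; home
; layer 1
G0 Z4.8
G0 X22.8 Y13.0
G1 X16.0 Y22.3
G1 X5.1 Y18.7
G1 X5.1 Y7.3
G1 X16.0 Y3.7
G1 X22.8 Y13.0
; layer 2
G0 Z9.5
G0 X19.5 Y13.0
G1 X15.0 Y19.2
G1 X7.8 Y16.8
G1 X7.8 Y9.2
G1 X15.0 Y6.8
G1 X19.5 Y13.0
; layer 3
G0 Z14.2
G0 X16.2 Y13.0
G1 X14.0 Y16.1
G1 X10.4 Y14.9
G1 X10.4 Y11.1
G1 X14.0 Y9.9
G1 X16.2 Y13.0
M2 ; end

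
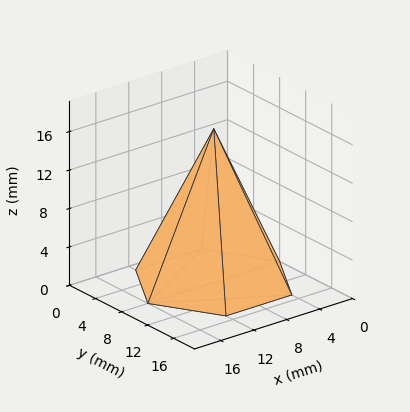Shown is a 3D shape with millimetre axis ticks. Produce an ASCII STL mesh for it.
Reading the render: the shape is a regular 6-sided pyramid, base circumscribed radius ≈ 8 mm, apex at z ≈ 16 mm (dimensions read to the nearest mm from the axis ticks). For the STL, each face is triangulated and given an outward normal.

solid part
  facet normal 0.0000 0.0000 -1.0000
    outer loop
      vertex 4.000 14.928 0.000
      vertex 12.000 14.928 0.000
      vertex 16.000 8.000 0.000
    endloop
  endfacet
  facet normal 0.0000 0.0000 -1.0000
    outer loop
      vertex 0.000 8.000 0.000
      vertex 4.000 14.928 0.000
      vertex 16.000 8.000 0.000
    endloop
  endfacet
  facet normal 0.0000 0.0000 -1.0000
    outer loop
      vertex 4.000 1.072 0.000
      vertex 0.000 8.000 0.000
      vertex 16.000 8.000 0.000
    endloop
  endfacet
  facet normal 0.0000 0.0000 -1.0000
    outer loop
      vertex 12.000 1.072 0.000
      vertex 4.000 1.072 0.000
      vertex 16.000 8.000 0.000
    endloop
  endfacet
  facet normal 0.7947 0.4588 0.3974
    outer loop
      vertex 16.000 8.000 0.000
      vertex 12.000 14.928 0.000
      vertex 8.000 8.000 16.000
    endloop
  endfacet
  facet normal 0.0000 0.9177 0.3973
    outer loop
      vertex 12.000 14.928 0.000
      vertex 4.000 14.928 0.000
      vertex 8.000 8.000 16.000
    endloop
  endfacet
  facet normal -0.7947 0.4588 0.3974
    outer loop
      vertex 4.000 14.928 0.000
      vertex 0.000 8.000 0.000
      vertex 8.000 8.000 16.000
    endloop
  endfacet
  facet normal -0.7947 -0.4588 0.3974
    outer loop
      vertex 0.000 8.000 0.000
      vertex 4.000 1.072 0.000
      vertex 8.000 8.000 16.000
    endloop
  endfacet
  facet normal 0.0000 -0.9177 0.3973
    outer loop
      vertex 4.000 1.072 0.000
      vertex 12.000 1.072 0.000
      vertex 8.000 8.000 16.000
    endloop
  endfacet
  facet normal 0.7947 -0.4588 0.3974
    outer loop
      vertex 12.000 1.072 0.000
      vertex 16.000 8.000 0.000
      vertex 8.000 8.000 16.000
    endloop
  endfacet
endsolid part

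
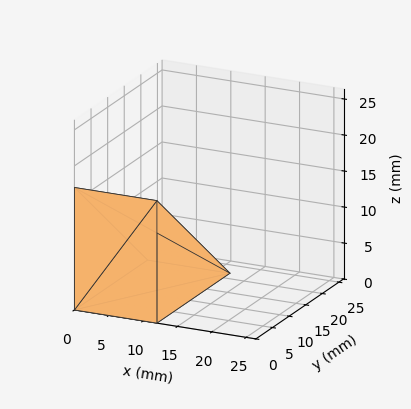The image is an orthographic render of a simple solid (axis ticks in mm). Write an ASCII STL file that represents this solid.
Reading the render: the shape is a wedge (ramp): 12 × 22 mm base, rising to 17 mm along the y=0 edge and sloping linearly to z=0 at y=22 (dimensions read to the nearest mm from the axis ticks). For the STL, each face is triangulated and given an outward normal.

solid part
  facet normal 0.0000 0.0000 -1.0000
    outer loop
      vertex 12.00 22.00 0.00
      vertex 12.00 0.00 0.00
      vertex 0.00 0.00 0.00
    endloop
  endfacet
  facet normal 0.0000 0.0000 -1.0000
    outer loop
      vertex 0.00 22.00 0.00
      vertex 12.00 22.00 0.00
      vertex 0.00 0.00 0.00
    endloop
  endfacet
  facet normal 0.0000 -1.0000 0.0000
    outer loop
      vertex 0.00 0.00 0.00
      vertex 12.00 0.00 0.00
      vertex 12.00 0.00 17.00
    endloop
  endfacet
  facet normal 0.0000 -1.0000 0.0000
    outer loop
      vertex 0.00 0.00 0.00
      vertex 12.00 0.00 17.00
      vertex 0.00 0.00 17.00
    endloop
  endfacet
  facet normal 0.0000 0.6114 0.7913
    outer loop
      vertex 0.00 0.00 17.00
      vertex 12.00 0.00 17.00
      vertex 12.00 22.00 0.00
    endloop
  endfacet
  facet normal 0.0000 0.6114 0.7913
    outer loop
      vertex 0.00 0.00 17.00
      vertex 12.00 22.00 0.00
      vertex 0.00 22.00 0.00
    endloop
  endfacet
  facet normal -1.0000 0.0000 0.0000
    outer loop
      vertex 0.00 0.00 17.00
      vertex 0.00 22.00 0.00
      vertex 0.00 0.00 0.00
    endloop
  endfacet
  facet normal 1.0000 0.0000 0.0000
    outer loop
      vertex 12.00 0.00 0.00
      vertex 12.00 22.00 0.00
      vertex 12.00 0.00 17.00
    endloop
  endfacet
endsolid part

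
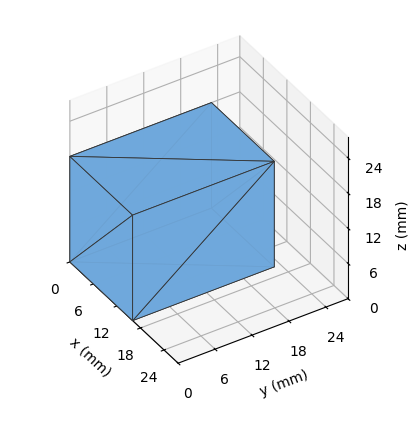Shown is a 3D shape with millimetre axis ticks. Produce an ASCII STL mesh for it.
Reading the render: the shape is a rectangular box, roughly 16 × 23 mm footprint and 18 mm tall (dimensions read to the nearest mm from the axis ticks). For the STL, each face is triangulated and given an outward normal.

solid part
  facet normal 0.0000 0.0000 -1.0000
    outer loop
      vertex 16.00 23.00 0.00
      vertex 16.00 0.00 0.00
      vertex 0.00 0.00 0.00
    endloop
  endfacet
  facet normal 0.0000 0.0000 -1.0000
    outer loop
      vertex 0.00 23.00 0.00
      vertex 16.00 23.00 0.00
      vertex 0.00 0.00 0.00
    endloop
  endfacet
  facet normal 0.0000 0.0000 1.0000
    outer loop
      vertex 0.00 0.00 18.00
      vertex 16.00 0.00 18.00
      vertex 16.00 23.00 18.00
    endloop
  endfacet
  facet normal 0.0000 0.0000 1.0000
    outer loop
      vertex 0.00 0.00 18.00
      vertex 16.00 23.00 18.00
      vertex 0.00 23.00 18.00
    endloop
  endfacet
  facet normal 0.0000 -1.0000 0.0000
    outer loop
      vertex 0.00 0.00 0.00
      vertex 16.00 0.00 0.00
      vertex 16.00 0.00 18.00
    endloop
  endfacet
  facet normal 0.0000 -1.0000 0.0000
    outer loop
      vertex 0.00 0.00 0.00
      vertex 16.00 0.00 18.00
      vertex 0.00 0.00 18.00
    endloop
  endfacet
  facet normal 0.0000 1.0000 0.0000
    outer loop
      vertex 16.00 23.00 18.00
      vertex 16.00 23.00 0.00
      vertex 0.00 23.00 0.00
    endloop
  endfacet
  facet normal 0.0000 1.0000 0.0000
    outer loop
      vertex 0.00 23.00 18.00
      vertex 16.00 23.00 18.00
      vertex 0.00 23.00 0.00
    endloop
  endfacet
  facet normal -1.0000 0.0000 0.0000
    outer loop
      vertex 0.00 23.00 18.00
      vertex 0.00 23.00 0.00
      vertex 0.00 0.00 0.00
    endloop
  endfacet
  facet normal -1.0000 0.0000 0.0000
    outer loop
      vertex 0.00 0.00 18.00
      vertex 0.00 23.00 18.00
      vertex 0.00 0.00 0.00
    endloop
  endfacet
  facet normal 1.0000 0.0000 0.0000
    outer loop
      vertex 16.00 0.00 0.00
      vertex 16.00 23.00 0.00
      vertex 16.00 23.00 18.00
    endloop
  endfacet
  facet normal 1.0000 0.0000 0.0000
    outer loop
      vertex 16.00 0.00 0.00
      vertex 16.00 23.00 18.00
      vertex 16.00 0.00 18.00
    endloop
  endfacet
endsolid part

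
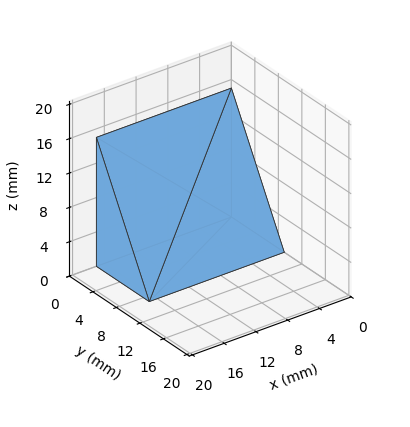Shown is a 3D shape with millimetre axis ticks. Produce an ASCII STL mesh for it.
Reading the render: the shape is a wedge (ramp): 17 × 9 mm base, rising to 15 mm along the y=0 edge and sloping linearly to z=0 at y=9 (dimensions read to the nearest mm from the axis ticks). For the STL, each face is triangulated and given an outward normal.

solid part
  facet normal 0.0000 0.0000 -1.0000
    outer loop
      vertex 17.0 9.0 0.0
      vertex 17.0 0.0 0.0
      vertex 0.0 0.0 0.0
    endloop
  endfacet
  facet normal 0.0000 0.0000 -1.0000
    outer loop
      vertex 0.0 9.0 0.0
      vertex 17.0 9.0 0.0
      vertex 0.0 0.0 0.0
    endloop
  endfacet
  facet normal 0.0000 -1.0000 0.0000
    outer loop
      vertex 0.0 0.0 0.0
      vertex 17.0 0.0 0.0
      vertex 17.0 0.0 15.0
    endloop
  endfacet
  facet normal 0.0000 -1.0000 0.0000
    outer loop
      vertex 0.0 0.0 0.0
      vertex 17.0 0.0 15.0
      vertex 0.0 0.0 15.0
    endloop
  endfacet
  facet normal 0.0000 0.8575 0.5145
    outer loop
      vertex 0.0 0.0 15.0
      vertex 17.0 0.0 15.0
      vertex 17.0 9.0 0.0
    endloop
  endfacet
  facet normal 0.0000 0.8575 0.5145
    outer loop
      vertex 0.0 0.0 15.0
      vertex 17.0 9.0 0.0
      vertex 0.0 9.0 0.0
    endloop
  endfacet
  facet normal -1.0000 0.0000 0.0000
    outer loop
      vertex 0.0 0.0 15.0
      vertex 0.0 9.0 0.0
      vertex 0.0 0.0 0.0
    endloop
  endfacet
  facet normal 1.0000 0.0000 0.0000
    outer loop
      vertex 17.0 0.0 0.0
      vertex 17.0 9.0 0.0
      vertex 17.0 0.0 15.0
    endloop
  endfacet
endsolid part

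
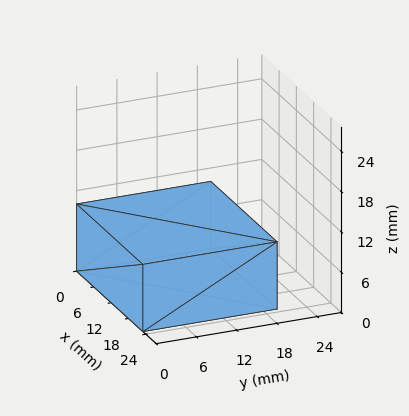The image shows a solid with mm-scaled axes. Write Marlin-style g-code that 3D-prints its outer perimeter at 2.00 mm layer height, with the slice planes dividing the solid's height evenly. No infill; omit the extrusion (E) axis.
Reading the render: the shape is a rectangular box, roughly 23 × 20 mm footprint and 10 mm tall (dimensions read to the nearest mm from the axis ticks). For the g-code, the solid's height is divided into equal slices at the stated Δz and each level perimeter traced with G1 moves after a G0 lift.

; perimeter-only toolpath
G21 ; units = mm
G90 ; absolute positioning
G28 ; home
; layer 1
G0 Z2.00
G0 X0.00 Y0.00
G1 X23.00 Y0.00
G1 X23.00 Y20.00
G1 X0.00 Y20.00
G1 X0.00 Y0.00
; layer 2
G0 Z4.00
G0 X0.00 Y0.00
G1 X23.00 Y0.00
G1 X23.00 Y20.00
G1 X0.00 Y20.00
G1 X0.00 Y0.00
; layer 3
G0 Z6.00
G0 X0.00 Y0.00
G1 X23.00 Y0.00
G1 X23.00 Y20.00
G1 X0.00 Y20.00
G1 X0.00 Y0.00
; layer 4
G0 Z8.00
G0 X0.00 Y0.00
G1 X23.00 Y0.00
G1 X23.00 Y20.00
G1 X0.00 Y20.00
G1 X0.00 Y0.00
; layer 5
G0 Z10.00
G0 X0.00 Y0.00
G1 X23.00 Y0.00
G1 X23.00 Y20.00
G1 X0.00 Y20.00
G1 X0.00 Y0.00
M2 ; end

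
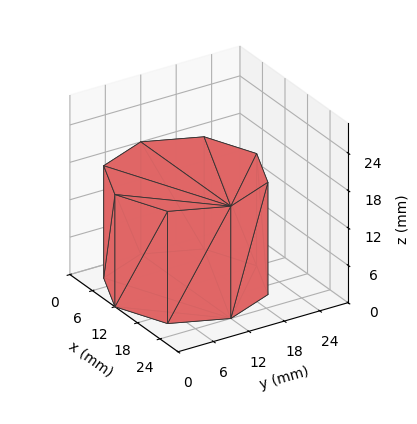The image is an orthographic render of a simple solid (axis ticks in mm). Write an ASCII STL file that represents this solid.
Reading the render: the shape is a regular 8-sided prism (a cylinder approximated with 8 flat sides), circumscribed radius ≈ 12 mm, height ≈ 18 mm (dimensions read to the nearest mm from the axis ticks). For the STL, each face is triangulated and given an outward normal.

solid part
  facet normal 0.0000 0.0000 -1.0000
    outer loop
      vertex 12.0 24.0 0.0
      vertex 20.5 20.5 0.0
      vertex 24.0 12.0 0.0
    endloop
  endfacet
  facet normal 0.0000 0.0000 -1.0000
    outer loop
      vertex 3.5 20.5 0.0
      vertex 12.0 24.0 0.0
      vertex 24.0 12.0 0.0
    endloop
  endfacet
  facet normal 0.0000 0.0000 -1.0000
    outer loop
      vertex 0.0 12.0 0.0
      vertex 3.5 20.5 0.0
      vertex 24.0 12.0 0.0
    endloop
  endfacet
  facet normal 0.0000 0.0000 -1.0000
    outer loop
      vertex 3.5 3.5 0.0
      vertex 0.0 12.0 0.0
      vertex 24.0 12.0 0.0
    endloop
  endfacet
  facet normal 0.0000 0.0000 -1.0000
    outer loop
      vertex 12.0 0.0 0.0
      vertex 3.5 3.5 0.0
      vertex 24.0 12.0 0.0
    endloop
  endfacet
  facet normal 0.0000 0.0000 -1.0000
    outer loop
      vertex 20.5 3.5 0.0
      vertex 12.0 0.0 0.0
      vertex 24.0 12.0 0.0
    endloop
  endfacet
  facet normal 0.0000 0.0000 1.0000
    outer loop
      vertex 24.0 12.0 18.0
      vertex 20.5 20.5 18.0
      vertex 12.0 24.0 18.0
    endloop
  endfacet
  facet normal 0.0000 0.0000 1.0000
    outer loop
      vertex 24.0 12.0 18.0
      vertex 12.0 24.0 18.0
      vertex 3.5 20.5 18.0
    endloop
  endfacet
  facet normal 0.0000 0.0000 1.0000
    outer loop
      vertex 24.0 12.0 18.0
      vertex 3.5 20.5 18.0
      vertex 0.0 12.0 18.0
    endloop
  endfacet
  facet normal 0.0000 0.0000 1.0000
    outer loop
      vertex 24.0 12.0 18.0
      vertex 0.0 12.0 18.0
      vertex 3.5 3.5 18.0
    endloop
  endfacet
  facet normal 0.0000 0.0000 1.0000
    outer loop
      vertex 24.0 12.0 18.0
      vertex 3.5 3.5 18.0
      vertex 12.0 0.0 18.0
    endloop
  endfacet
  facet normal 0.0000 0.0000 1.0000
    outer loop
      vertex 24.0 12.0 18.0
      vertex 12.0 0.0 18.0
      vertex 20.5 3.5 18.0
    endloop
  endfacet
  facet normal 0.9247 0.3807 0.0000
    outer loop
      vertex 24.0 12.0 0.0
      vertex 20.5 20.5 0.0
      vertex 20.5 20.5 18.0
    endloop
  endfacet
  facet normal 0.9247 0.3807 0.0000
    outer loop
      vertex 24.0 12.0 0.0
      vertex 20.5 20.5 18.0
      vertex 24.0 12.0 18.0
    endloop
  endfacet
  facet normal 0.3807 0.9247 0.0000
    outer loop
      vertex 20.5 20.5 0.0
      vertex 12.0 24.0 0.0
      vertex 12.0 24.0 18.0
    endloop
  endfacet
  facet normal 0.3807 0.9247 0.0000
    outer loop
      vertex 20.5 20.5 0.0
      vertex 12.0 24.0 18.0
      vertex 20.5 20.5 18.0
    endloop
  endfacet
  facet normal -0.3807 0.9247 0.0000
    outer loop
      vertex 12.0 24.0 0.0
      vertex 3.5 20.5 0.0
      vertex 3.5 20.5 18.0
    endloop
  endfacet
  facet normal -0.3807 0.9247 0.0000
    outer loop
      vertex 12.0 24.0 0.0
      vertex 3.5 20.5 18.0
      vertex 12.0 24.0 18.0
    endloop
  endfacet
  facet normal -0.9247 0.3807 0.0000
    outer loop
      vertex 3.5 20.5 0.0
      vertex 0.0 12.0 0.0
      vertex 0.0 12.0 18.0
    endloop
  endfacet
  facet normal -0.9247 0.3807 0.0000
    outer loop
      vertex 3.5 20.5 0.0
      vertex 0.0 12.0 18.0
      vertex 3.5 20.5 18.0
    endloop
  endfacet
  facet normal -0.9247 -0.3807 0.0000
    outer loop
      vertex 0.0 12.0 0.0
      vertex 3.5 3.5 0.0
      vertex 3.5 3.5 18.0
    endloop
  endfacet
  facet normal -0.9247 -0.3807 0.0000
    outer loop
      vertex 0.0 12.0 0.0
      vertex 3.5 3.5 18.0
      vertex 0.0 12.0 18.0
    endloop
  endfacet
  facet normal -0.3807 -0.9247 0.0000
    outer loop
      vertex 3.5 3.5 0.0
      vertex 12.0 0.0 0.0
      vertex 12.0 0.0 18.0
    endloop
  endfacet
  facet normal -0.3807 -0.9247 0.0000
    outer loop
      vertex 3.5 3.5 0.0
      vertex 12.0 0.0 18.0
      vertex 3.5 3.5 18.0
    endloop
  endfacet
  facet normal 0.3807 -0.9247 0.0000
    outer loop
      vertex 12.0 0.0 0.0
      vertex 20.5 3.5 0.0
      vertex 20.5 3.5 18.0
    endloop
  endfacet
  facet normal 0.3807 -0.9247 0.0000
    outer loop
      vertex 12.0 0.0 0.0
      vertex 20.5 3.5 18.0
      vertex 12.0 0.0 18.0
    endloop
  endfacet
  facet normal 0.9247 -0.3807 0.0000
    outer loop
      vertex 20.5 3.5 0.0
      vertex 24.0 12.0 0.0
      vertex 24.0 12.0 18.0
    endloop
  endfacet
  facet normal 0.9247 -0.3807 0.0000
    outer loop
      vertex 20.5 3.5 0.0
      vertex 24.0 12.0 18.0
      vertex 20.5 3.5 18.0
    endloop
  endfacet
endsolid part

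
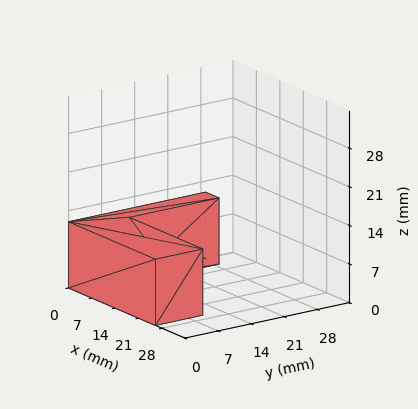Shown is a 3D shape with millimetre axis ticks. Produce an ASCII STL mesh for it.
Reading the render: the shape is an L-shaped prism: outer 26 × 29 mm, arm thicknesses ≈ 10 mm (horizontal) and 4 mm (vertical), extruded 12 mm in z (dimensions read to the nearest mm from the axis ticks). For the STL, each face is triangulated and given an outward normal.

solid part
  facet normal 0.0000 0.0000 -1.0000
    outer loop
      vertex 26.0 10.0 0.0
      vertex 26.0 0.0 0.0
      vertex 0.0 0.0 0.0
    endloop
  endfacet
  facet normal 0.0000 0.0000 -1.0000
    outer loop
      vertex 4.0 10.0 0.0
      vertex 26.0 10.0 0.0
      vertex 0.0 0.0 0.0
    endloop
  endfacet
  facet normal 0.0000 0.0000 -1.0000
    outer loop
      vertex 4.0 29.0 0.0
      vertex 4.0 10.0 0.0
      vertex 0.0 0.0 0.0
    endloop
  endfacet
  facet normal 0.0000 0.0000 -1.0000
    outer loop
      vertex 0.0 29.0 0.0
      vertex 4.0 29.0 0.0
      vertex 0.0 0.0 0.0
    endloop
  endfacet
  facet normal 0.0000 0.0000 1.0000
    outer loop
      vertex 0.0 0.0 12.0
      vertex 26.0 0.0 12.0
      vertex 26.0 10.0 12.0
    endloop
  endfacet
  facet normal 0.0000 0.0000 1.0000
    outer loop
      vertex 0.0 0.0 12.0
      vertex 26.0 10.0 12.0
      vertex 4.0 10.0 12.0
    endloop
  endfacet
  facet normal 0.0000 0.0000 1.0000
    outer loop
      vertex 0.0 0.0 12.0
      vertex 4.0 10.0 12.0
      vertex 4.0 29.0 12.0
    endloop
  endfacet
  facet normal 0.0000 0.0000 1.0000
    outer loop
      vertex 0.0 0.0 12.0
      vertex 4.0 29.0 12.0
      vertex 0.0 29.0 12.0
    endloop
  endfacet
  facet normal 0.0000 -1.0000 0.0000
    outer loop
      vertex 0.0 0.0 0.0
      vertex 26.0 0.0 0.0
      vertex 26.0 0.0 12.0
    endloop
  endfacet
  facet normal 0.0000 -1.0000 0.0000
    outer loop
      vertex 0.0 0.0 0.0
      vertex 26.0 0.0 12.0
      vertex 0.0 0.0 12.0
    endloop
  endfacet
  facet normal 1.0000 0.0000 0.0000
    outer loop
      vertex 26.0 0.0 0.0
      vertex 26.0 10.0 0.0
      vertex 26.0 10.0 12.0
    endloop
  endfacet
  facet normal 1.0000 0.0000 0.0000
    outer loop
      vertex 26.0 0.0 0.0
      vertex 26.0 10.0 12.0
      vertex 26.0 0.0 12.0
    endloop
  endfacet
  facet normal 0.0000 1.0000 0.0000
    outer loop
      vertex 26.0 10.0 0.0
      vertex 4.0 10.0 0.0
      vertex 4.0 10.0 12.0
    endloop
  endfacet
  facet normal 0.0000 1.0000 0.0000
    outer loop
      vertex 26.0 10.0 0.0
      vertex 4.0 10.0 12.0
      vertex 26.0 10.0 12.0
    endloop
  endfacet
  facet normal 1.0000 0.0000 0.0000
    outer loop
      vertex 4.0 10.0 0.0
      vertex 4.0 29.0 0.0
      vertex 4.0 29.0 12.0
    endloop
  endfacet
  facet normal 1.0000 0.0000 0.0000
    outer loop
      vertex 4.0 10.0 0.0
      vertex 4.0 29.0 12.0
      vertex 4.0 10.0 12.0
    endloop
  endfacet
  facet normal 0.0000 1.0000 0.0000
    outer loop
      vertex 4.0 29.0 0.0
      vertex 0.0 29.0 0.0
      vertex 0.0 29.0 12.0
    endloop
  endfacet
  facet normal 0.0000 1.0000 0.0000
    outer loop
      vertex 4.0 29.0 0.0
      vertex 0.0 29.0 12.0
      vertex 4.0 29.0 12.0
    endloop
  endfacet
  facet normal -1.0000 0.0000 0.0000
    outer loop
      vertex 0.0 29.0 0.0
      vertex 0.0 0.0 0.0
      vertex 0.0 0.0 12.0
    endloop
  endfacet
  facet normal -1.0000 0.0000 0.0000
    outer loop
      vertex 0.0 29.0 0.0
      vertex 0.0 0.0 12.0
      vertex 0.0 29.0 12.0
    endloop
  endfacet
endsolid part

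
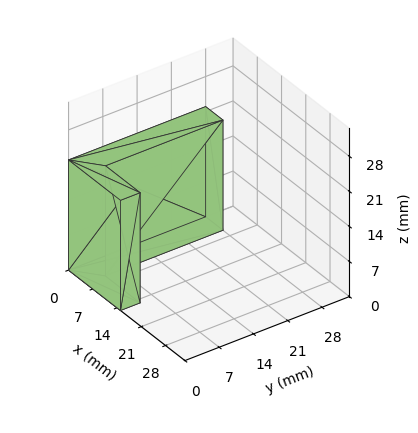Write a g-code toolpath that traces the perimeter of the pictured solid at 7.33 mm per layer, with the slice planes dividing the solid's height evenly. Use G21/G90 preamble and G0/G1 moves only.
Reading the render: the shape is an L-shaped prism: outer 15 × 28 mm, arm thicknesses ≈ 4 mm (horizontal) and 5 mm (vertical), extruded 22 mm in z (dimensions read to the nearest mm from the axis ticks). For the g-code, the solid's height is divided into equal slices at the stated Δz and each level perimeter traced with G1 moves after a G0 lift.

; perimeter-only toolpath
G21 ; units = mm
G90 ; absolute positioning
G28 ; home
; layer 1
G0 Z7.33
G0 X0.00 Y0.00
G1 X15.00 Y0.00
G1 X15.00 Y4.00
G1 X5.00 Y4.00
G1 X5.00 Y28.00
G1 X0.00 Y28.00
G1 X0.00 Y0.00
; layer 2
G0 Z14.67
G0 X0.00 Y0.00
G1 X15.00 Y0.00
G1 X15.00 Y4.00
G1 X5.00 Y4.00
G1 X5.00 Y28.00
G1 X0.00 Y28.00
G1 X0.00 Y0.00
; layer 3
G0 Z22.00
G0 X0.00 Y0.00
G1 X15.00 Y0.00
G1 X15.00 Y4.00
G1 X5.00 Y4.00
G1 X5.00 Y28.00
G1 X0.00 Y28.00
G1 X0.00 Y0.00
M2 ; end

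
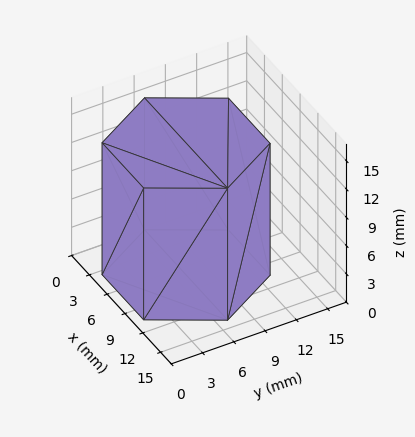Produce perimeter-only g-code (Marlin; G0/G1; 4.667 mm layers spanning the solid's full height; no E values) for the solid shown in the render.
Reading the render: the shape is a regular 6-sided prism (a cylinder approximated with 6 flat sides), circumscribed radius ≈ 7 mm, height ≈ 14 mm (dimensions read to the nearest mm from the axis ticks). For the g-code, the solid's height is divided into equal slices at the stated Δz and each level perimeter traced with G1 moves after a G0 lift.

; perimeter-only toolpath
G21 ; units = mm
G90 ; absolute positioning
G28 ; home
; layer 1
G0 Z4.667
G0 X14.000 Y7.000
G1 X10.500 Y13.062
G1 X3.500 Y13.062
G1 X0.000 Y7.000
G1 X3.500 Y0.938
G1 X10.500 Y0.938
G1 X14.000 Y7.000
; layer 2
G0 Z9.333
G0 X14.000 Y7.000
G1 X10.500 Y13.062
G1 X3.500 Y13.062
G1 X0.000 Y7.000
G1 X3.500 Y0.938
G1 X10.500 Y0.938
G1 X14.000 Y7.000
; layer 3
G0 Z14.000
G0 X14.000 Y7.000
G1 X10.500 Y13.062
G1 X3.500 Y13.062
G1 X0.000 Y7.000
G1 X3.500 Y0.938
G1 X10.500 Y0.938
G1 X14.000 Y7.000
M2 ; end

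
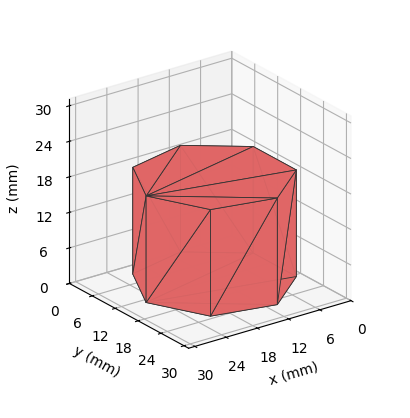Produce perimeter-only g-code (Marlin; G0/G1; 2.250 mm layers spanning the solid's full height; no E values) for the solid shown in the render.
Reading the render: the shape is a regular 7-sided prism (a cylinder approximated with 7 flat sides), circumscribed radius ≈ 13 mm, height ≈ 18 mm (dimensions read to the nearest mm from the axis ticks). For the g-code, the solid's height is divided into equal slices at the stated Δz and each level perimeter traced with G1 moves after a G0 lift.

; perimeter-only toolpath
G21 ; units = mm
G90 ; absolute positioning
G28 ; home
; layer 1
G0 Z2.250
G0 X26.000 Y13.000
G1 X21.105 Y23.164
G1 X10.107 Y25.674
G1 X1.287 Y18.640
G1 X1.287 Y7.360
G1 X10.107 Y0.326
G1 X21.105 Y2.836
G1 X26.000 Y13.000
; layer 2
G0 Z4.500
G0 X26.000 Y13.000
G1 X21.105 Y23.164
G1 X10.107 Y25.674
G1 X1.287 Y18.640
G1 X1.287 Y7.360
G1 X10.107 Y0.326
G1 X21.105 Y2.836
G1 X26.000 Y13.000
; layer 3
G0 Z6.750
G0 X26.000 Y13.000
G1 X21.105 Y23.164
G1 X10.107 Y25.674
G1 X1.287 Y18.640
G1 X1.287 Y7.360
G1 X10.107 Y0.326
G1 X21.105 Y2.836
G1 X26.000 Y13.000
; layer 4
G0 Z9.000
G0 X26.000 Y13.000
G1 X21.105 Y23.164
G1 X10.107 Y25.674
G1 X1.287 Y18.640
G1 X1.287 Y7.360
G1 X10.107 Y0.326
G1 X21.105 Y2.836
G1 X26.000 Y13.000
; layer 5
G0 Z11.250
G0 X26.000 Y13.000
G1 X21.105 Y23.164
G1 X10.107 Y25.674
G1 X1.287 Y18.640
G1 X1.287 Y7.360
G1 X10.107 Y0.326
G1 X21.105 Y2.836
G1 X26.000 Y13.000
; layer 6
G0 Z13.500
G0 X26.000 Y13.000
G1 X21.105 Y23.164
G1 X10.107 Y25.674
G1 X1.287 Y18.640
G1 X1.287 Y7.360
G1 X10.107 Y0.326
G1 X21.105 Y2.836
G1 X26.000 Y13.000
; layer 7
G0 Z15.750
G0 X26.000 Y13.000
G1 X21.105 Y23.164
G1 X10.107 Y25.674
G1 X1.287 Y18.640
G1 X1.287 Y7.360
G1 X10.107 Y0.326
G1 X21.105 Y2.836
G1 X26.000 Y13.000
; layer 8
G0 Z18.000
G0 X26.000 Y13.000
G1 X21.105 Y23.164
G1 X10.107 Y25.674
G1 X1.287 Y18.640
G1 X1.287 Y7.360
G1 X10.107 Y0.326
G1 X21.105 Y2.836
G1 X26.000 Y13.000
M2 ; end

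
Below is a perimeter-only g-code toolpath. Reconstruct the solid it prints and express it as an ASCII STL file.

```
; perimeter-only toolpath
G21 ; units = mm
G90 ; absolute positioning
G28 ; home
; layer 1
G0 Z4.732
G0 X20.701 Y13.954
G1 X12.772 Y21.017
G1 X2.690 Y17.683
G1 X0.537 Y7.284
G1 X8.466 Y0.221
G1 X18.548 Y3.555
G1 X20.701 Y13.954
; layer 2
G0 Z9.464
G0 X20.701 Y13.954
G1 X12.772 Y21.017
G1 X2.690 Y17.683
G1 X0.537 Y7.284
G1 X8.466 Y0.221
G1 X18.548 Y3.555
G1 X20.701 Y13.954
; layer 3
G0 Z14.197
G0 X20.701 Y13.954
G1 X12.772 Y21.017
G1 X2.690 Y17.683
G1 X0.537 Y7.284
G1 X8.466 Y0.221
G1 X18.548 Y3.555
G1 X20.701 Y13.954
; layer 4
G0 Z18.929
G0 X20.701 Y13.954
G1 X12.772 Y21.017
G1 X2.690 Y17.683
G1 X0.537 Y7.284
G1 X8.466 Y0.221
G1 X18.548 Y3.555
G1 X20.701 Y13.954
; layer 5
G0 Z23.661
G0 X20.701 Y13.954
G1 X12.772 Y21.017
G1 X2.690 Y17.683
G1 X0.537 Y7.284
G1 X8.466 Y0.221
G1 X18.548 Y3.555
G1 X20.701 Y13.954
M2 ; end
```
solid part
  facet normal 0.0000 0.0000 -1.0000
    outer loop
      vertex 2.690 17.683 0.000
      vertex 12.772 21.017 0.000
      vertex 20.701 13.954 0.000
    endloop
  endfacet
  facet normal 0.0000 0.0000 -1.0000
    outer loop
      vertex 0.537 7.284 0.000
      vertex 2.690 17.683 0.000
      vertex 20.701 13.954 0.000
    endloop
  endfacet
  facet normal 0.0000 0.0000 -1.0000
    outer loop
      vertex 8.466 0.221 0.000
      vertex 0.537 7.284 0.000
      vertex 20.701 13.954 0.000
    endloop
  endfacet
  facet normal 0.0000 0.0000 -1.0000
    outer loop
      vertex 18.548 3.555 0.000
      vertex 8.466 0.221 0.000
      vertex 20.701 13.954 0.000
    endloop
  endfacet
  facet normal 0.0000 0.0000 1.0000
    outer loop
      vertex 20.701 13.954 23.661
      vertex 12.772 21.017 23.661
      vertex 2.690 17.683 23.661
    endloop
  endfacet
  facet normal 0.0000 0.0000 1.0000
    outer loop
      vertex 20.701 13.954 23.661
      vertex 2.690 17.683 23.661
      vertex 0.537 7.284 23.661
    endloop
  endfacet
  facet normal 0.0000 0.0000 1.0000
    outer loop
      vertex 20.701 13.954 23.661
      vertex 0.537 7.284 23.661
      vertex 8.466 0.221 23.661
    endloop
  endfacet
  facet normal 0.0000 0.0000 1.0000
    outer loop
      vertex 20.701 13.954 23.661
      vertex 8.466 0.221 23.661
      vertex 18.548 3.555 23.661
    endloop
  endfacet
  facet normal 0.6652 0.7467 0.0000
    outer loop
      vertex 20.701 13.954 0.000
      vertex 12.772 21.017 0.000
      vertex 12.772 21.017 23.661
    endloop
  endfacet
  facet normal 0.6652 0.7467 0.0000
    outer loop
      vertex 20.701 13.954 0.000
      vertex 12.772 21.017 23.661
      vertex 20.701 13.954 23.661
    endloop
  endfacet
  facet normal -0.3140 0.9494 0.0000
    outer loop
      vertex 12.772 21.017 0.000
      vertex 2.690 17.683 0.000
      vertex 2.690 17.683 23.661
    endloop
  endfacet
  facet normal -0.3140 0.9494 0.0000
    outer loop
      vertex 12.772 21.017 0.000
      vertex 2.690 17.683 23.661
      vertex 12.772 21.017 23.661
    endloop
  endfacet
  facet normal -0.9792 0.2027 0.0000
    outer loop
      vertex 2.690 17.683 0.000
      vertex 0.537 7.284 0.000
      vertex 0.537 7.284 23.661
    endloop
  endfacet
  facet normal -0.9792 0.2027 0.0000
    outer loop
      vertex 2.690 17.683 0.000
      vertex 0.537 7.284 23.661
      vertex 2.690 17.683 23.661
    endloop
  endfacet
  facet normal -0.6652 -0.7467 0.0000
    outer loop
      vertex 0.537 7.284 0.000
      vertex 8.466 0.221 0.000
      vertex 8.466 0.221 23.661
    endloop
  endfacet
  facet normal -0.6652 -0.7467 0.0000
    outer loop
      vertex 0.537 7.284 0.000
      vertex 8.466 0.221 23.661
      vertex 0.537 7.284 23.661
    endloop
  endfacet
  facet normal 0.3140 -0.9494 0.0000
    outer loop
      vertex 8.466 0.221 0.000
      vertex 18.548 3.555 0.000
      vertex 18.548 3.555 23.661
    endloop
  endfacet
  facet normal 0.3140 -0.9494 0.0000
    outer loop
      vertex 8.466 0.221 0.000
      vertex 18.548 3.555 23.661
      vertex 8.466 0.221 23.661
    endloop
  endfacet
  facet normal 0.9792 -0.2027 0.0000
    outer loop
      vertex 18.548 3.555 0.000
      vertex 20.701 13.954 0.000
      vertex 20.701 13.954 23.661
    endloop
  endfacet
  facet normal 0.9792 -0.2027 0.0000
    outer loop
      vertex 18.548 3.555 0.000
      vertex 20.701 13.954 23.661
      vertex 18.548 3.555 23.661
    endloop
  endfacet
endsolid part

The G0 Z moves step by Δz≈4.732 mm. Every layer's G1 loop is the same polygon, so the solid is a straight extrusion of it from z=0 to z≈23.7. Closing with flat bottom and top caps and triangulating gives 20 facets — a regular 6-sided prism (a cylinder approximated with 6 flat sides), circumscribed radius ≈ 10.6 mm, height ≈ 23.7 mm.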